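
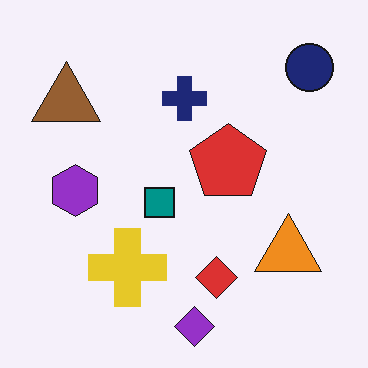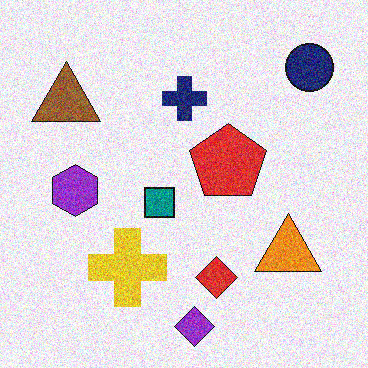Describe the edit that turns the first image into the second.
Degraded with visible gaussian noise.

Random speckle covers the whole image, including the flat background.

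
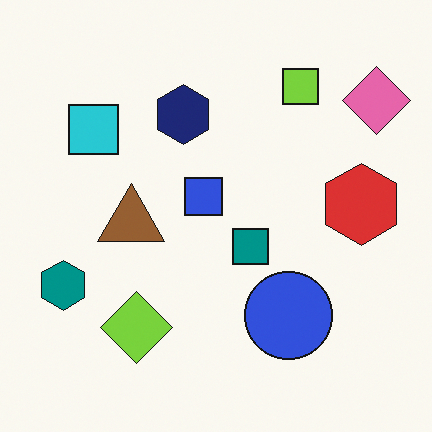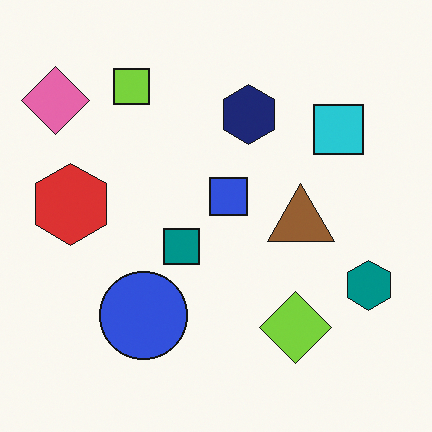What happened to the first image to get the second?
The second image is the first flipped horizontally (left ↔ right).

The pink diamond is in the top-right of the first image and the top-left of the second — shapes on opposite sides of the vertical midline have swapped in a mirror flip.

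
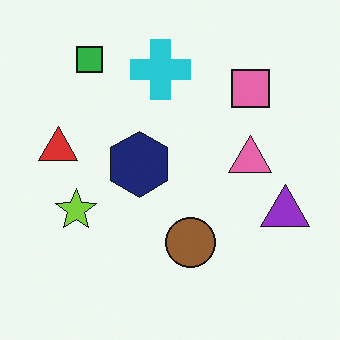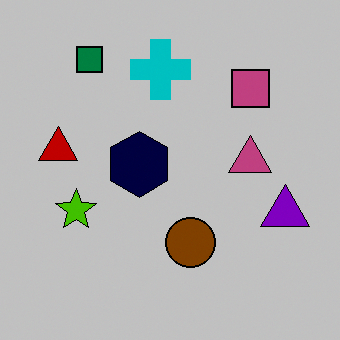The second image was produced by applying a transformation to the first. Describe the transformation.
The second image is the first aggressively posterized.

Each flat color has snapped to a coarser quantized level — most visibly, the near-white background has dropped to a flat grey.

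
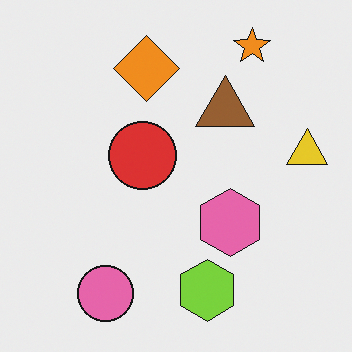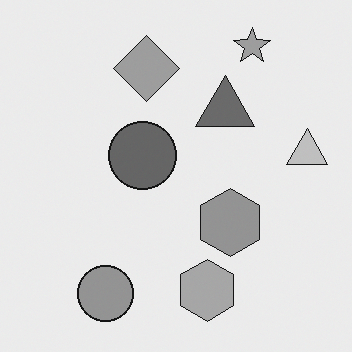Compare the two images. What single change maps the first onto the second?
The second image is the first converted to grayscale.

All color is removed — every shape is now a shade of grey.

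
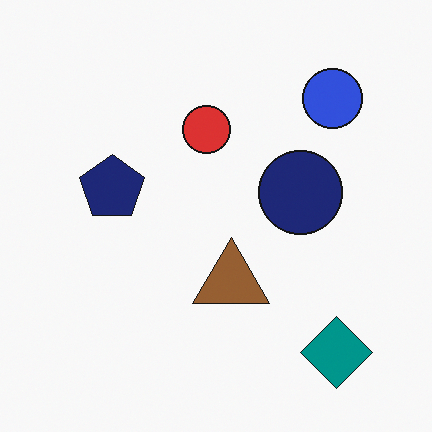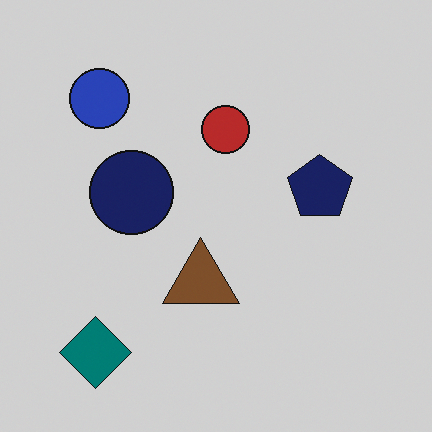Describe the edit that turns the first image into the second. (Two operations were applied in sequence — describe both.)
The image was flipped horizontally (left ↔ right), then slightly darkened.

The teal diamond is in the bottom-right of the first image and the bottom-left of the second — shapes on opposite sides of the vertical midline have swapped in a mirror flip. Every pixel — background and shapes alike — is uniformly darkened.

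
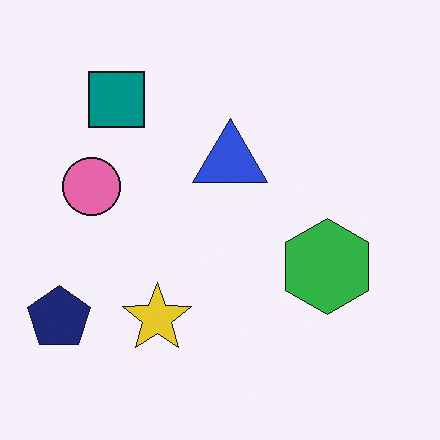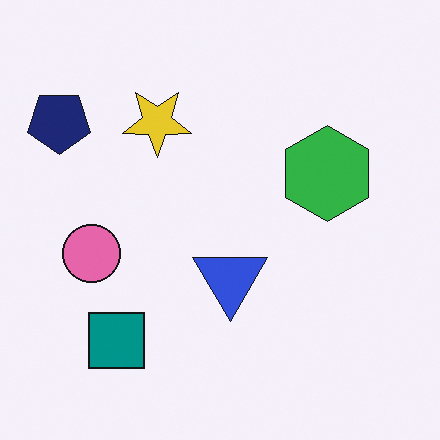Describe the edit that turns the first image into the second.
The image was flipped vertically (top ↔ bottom).

The teal square is in the top-left of the first image and the bottom-left of the second — shapes on opposite sides of the horizontal midline have swapped in a mirror flip.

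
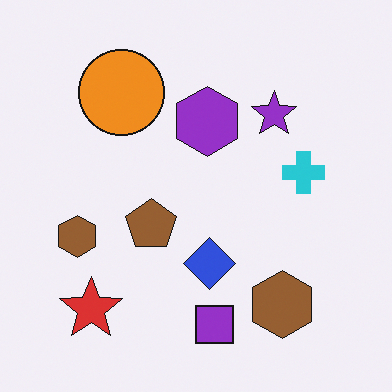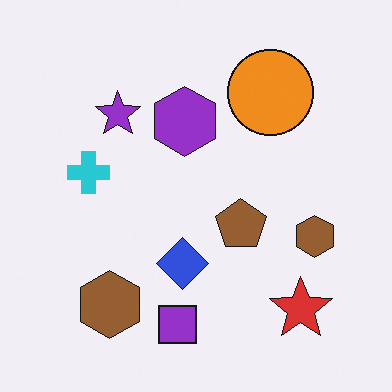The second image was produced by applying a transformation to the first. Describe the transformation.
It was flipped horizontally (left ↔ right).

The cyan cross is in the right of the first image and the left of the second — shapes on opposite sides of the vertical midline have swapped in a mirror flip.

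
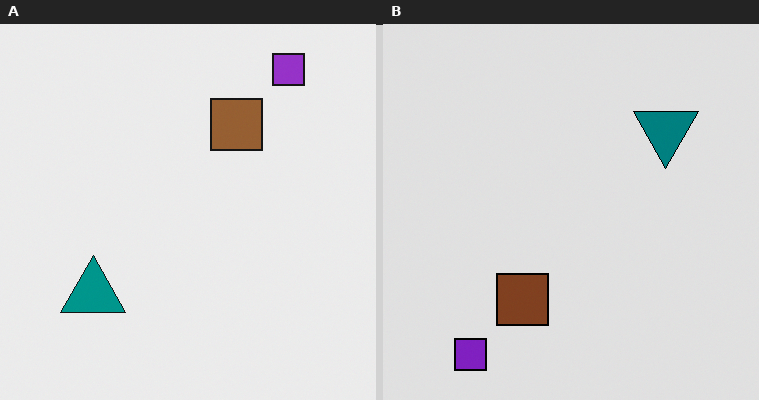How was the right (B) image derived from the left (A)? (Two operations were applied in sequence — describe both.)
Rotated 180°, then moderately posterized.

The purple square sits in the top-right of the left (A) image and the bottom-left of the right (B) — consistent with a whole-image 180° rotation. Each flat color has snapped to a coarser quantized level — most visibly, the near-white background has dropped to a flat grey.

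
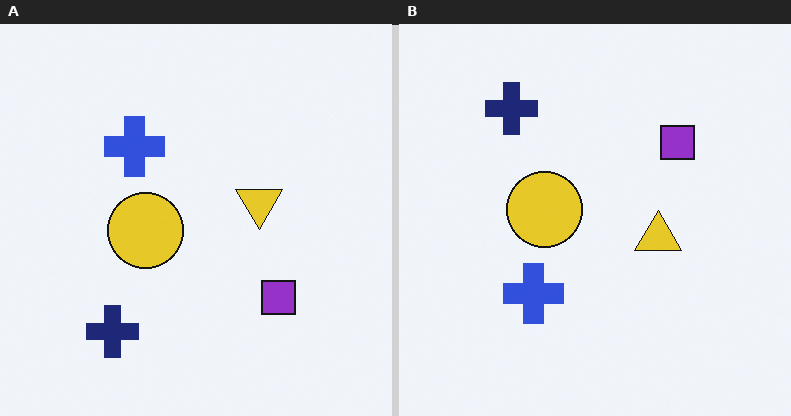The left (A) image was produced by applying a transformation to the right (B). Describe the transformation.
The image was flipped vertically (top ↔ bottom).

The navy cross is in the top-left of the right (B) image and the bottom-left of the left (A) — shapes on opposite sides of the horizontal midline have swapped in a mirror flip.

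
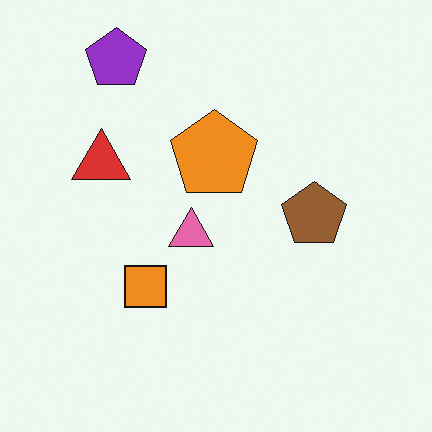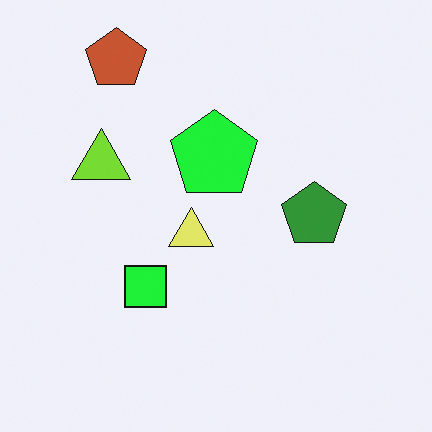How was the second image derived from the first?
The transformation is: hue-shifted noticeably.

Every shape's color has rotated by the same amount around the hue wheel — a uniform hue shift.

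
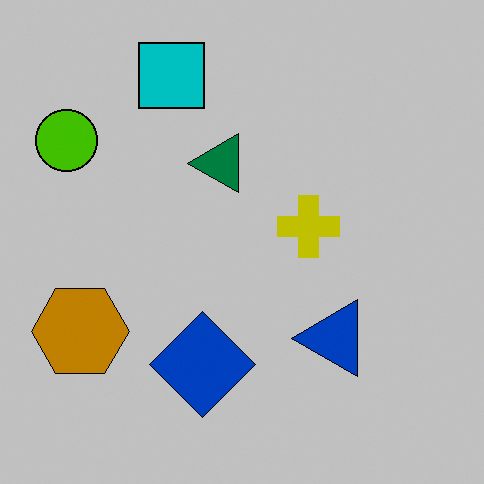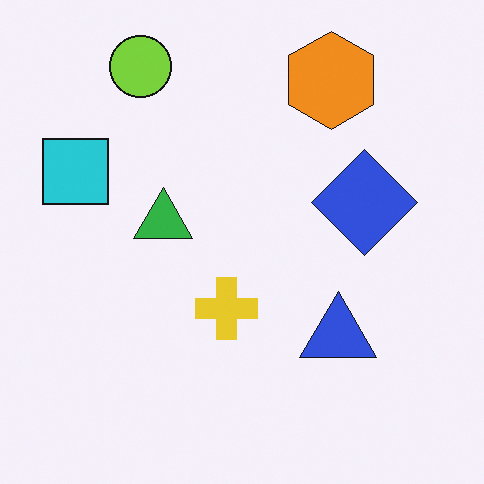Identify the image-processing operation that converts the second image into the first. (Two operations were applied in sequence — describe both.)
It was aggressively posterized, then transposed (reflected across the top-left ↔ bottom-right diagonal).

Each flat color has snapped to a coarser quantized level — most visibly, the near-white background has dropped to a flat grey. Shapes have swapped their row and column positions — what was in the top-right is now in the bottom-left — a diagonal reflection.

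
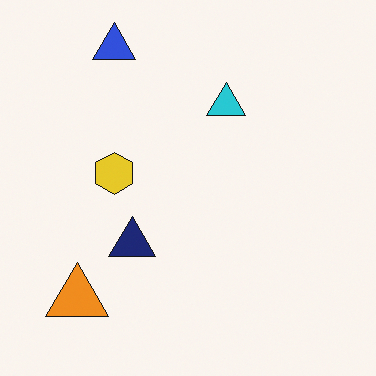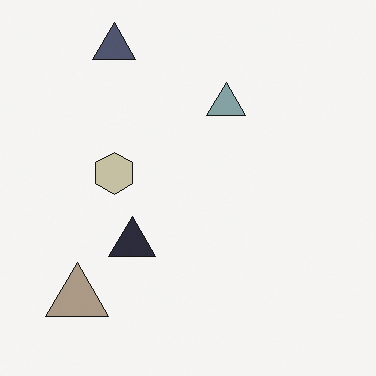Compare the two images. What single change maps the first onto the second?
The image was heavily desaturated.

All colors are more muted and greyish — a global saturation change.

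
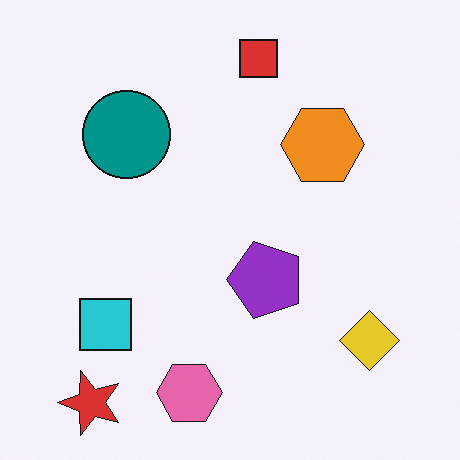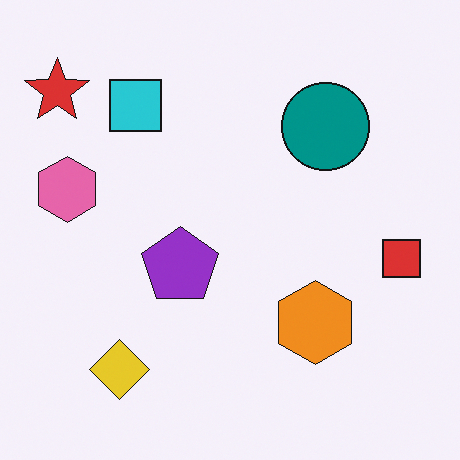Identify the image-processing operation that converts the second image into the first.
Rotated 90° counter-clockwise.

The red star sits in the top-left of the second image and the bottom-left of the first — consistent with a whole-image 90° counter-clockwise rotation.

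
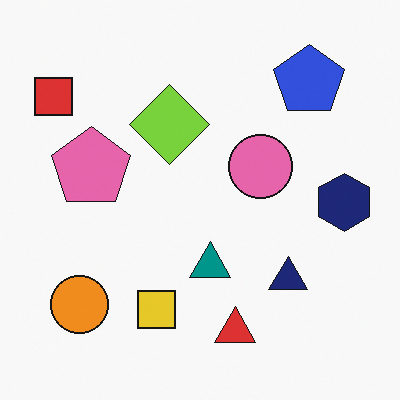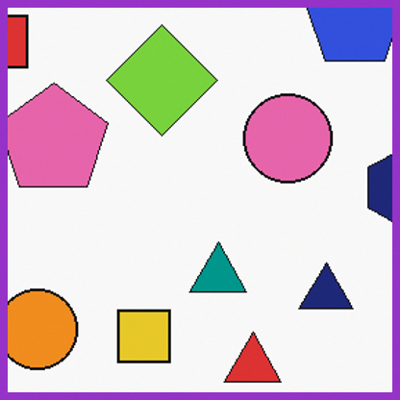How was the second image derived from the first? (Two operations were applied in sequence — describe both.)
This is the original image cropped slightly and scaled back up, then framed with a purple border.

The visible shapes are larger and the field of view is narrower; shapes near the original edges may be partly or wholly outside the frame — a crop-and-rescale. A solid purple frame runs around the edge of the second image, with the content slightly shrunk inside it.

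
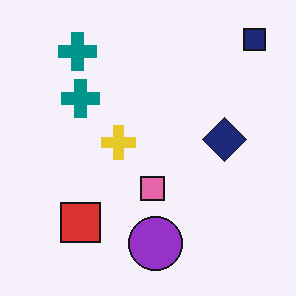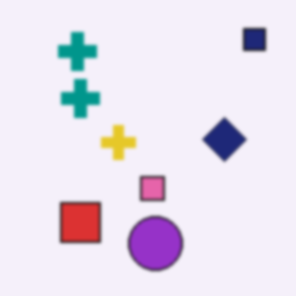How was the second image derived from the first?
The image was given a subtle gaussian blur.

Shape edges and outlines are uniformly softened across the whole image.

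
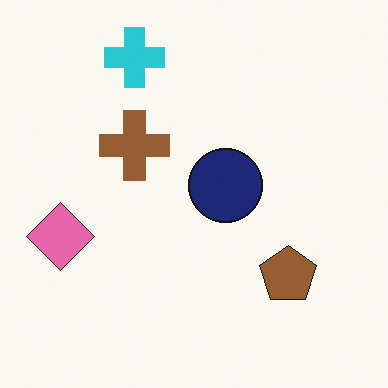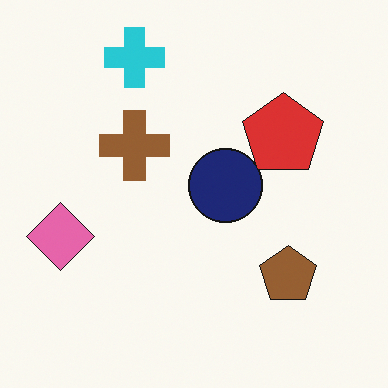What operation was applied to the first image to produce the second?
This is the original image overlaid with an additional red pentagon.

A red pentagon appears in the second image that is absent from the first.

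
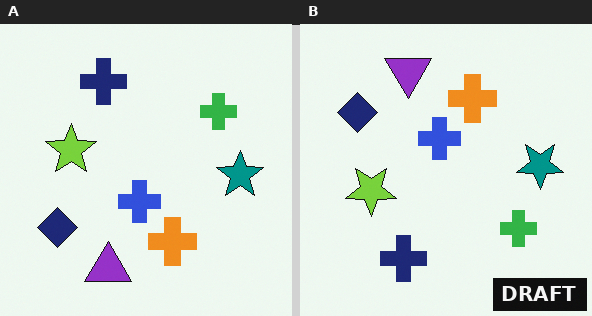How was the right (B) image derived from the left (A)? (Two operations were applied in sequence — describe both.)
Flipped vertically (top ↔ bottom), then watermarked with the text "DRAFT" in the lower-right corner.

The purple triangle is in the bottom of the left (A) image and the top of the right (B) — shapes on opposite sides of the horizontal midline have swapped in a mirror flip. A dark label reading "DRAFT" appears in the lower-right corner.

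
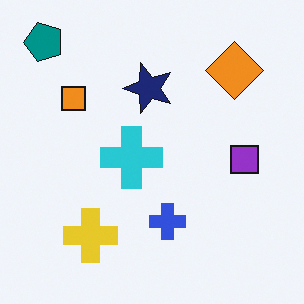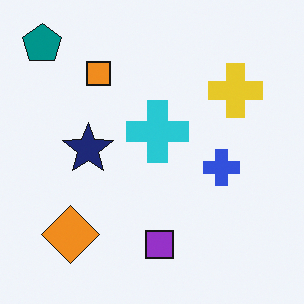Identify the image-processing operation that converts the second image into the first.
The image was transposed (reflected across the top-left ↔ bottom-right diagonal).

Shapes have swapped their row and column positions — what was in the top-right is now in the bottom-left — a diagonal reflection.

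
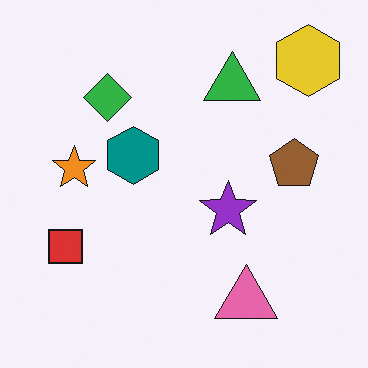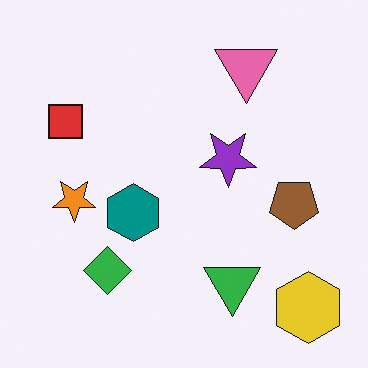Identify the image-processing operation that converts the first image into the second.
It was flipped vertically (top ↔ bottom).

The yellow hexagon is in the top-right of the first image and the bottom-right of the second — shapes on opposite sides of the horizontal midline have swapped in a mirror flip.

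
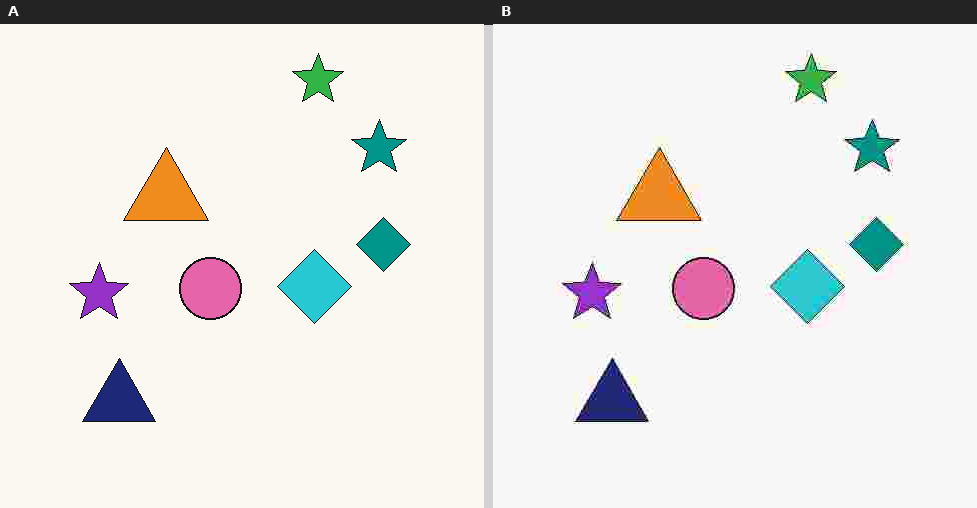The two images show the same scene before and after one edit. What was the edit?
The image was heavily JPEG-compressed with obvious blocking artifacts.

Blocky 8×8 compression artifacts appear around shape edges and the flat background shows ringing — characteristic JPEG degradation.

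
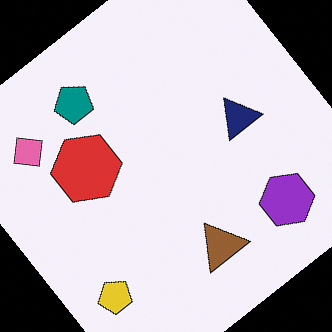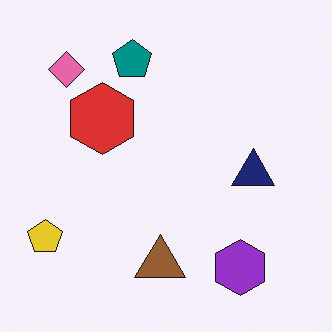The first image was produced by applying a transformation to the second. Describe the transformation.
The transformation is: rotated counter-clockwise by a large amount — several tens of degrees.

Every shape is tilted by the same angle and the image corners show triangular fill wedges — a whole-image rotation by a non-right angle.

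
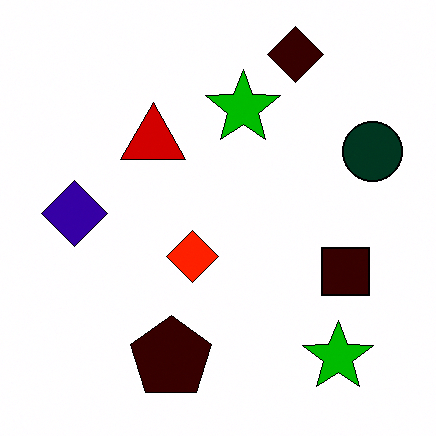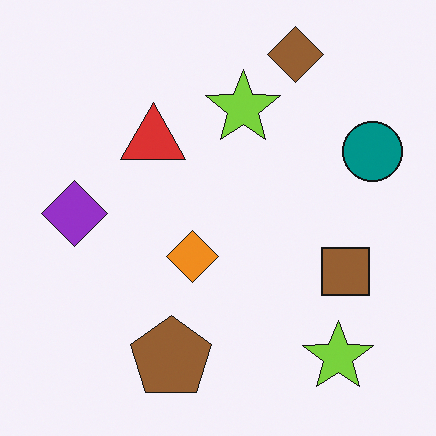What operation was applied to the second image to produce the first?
Given much higher contrast.

Tones are pushed away from mid-grey across the whole image — a global contrast change.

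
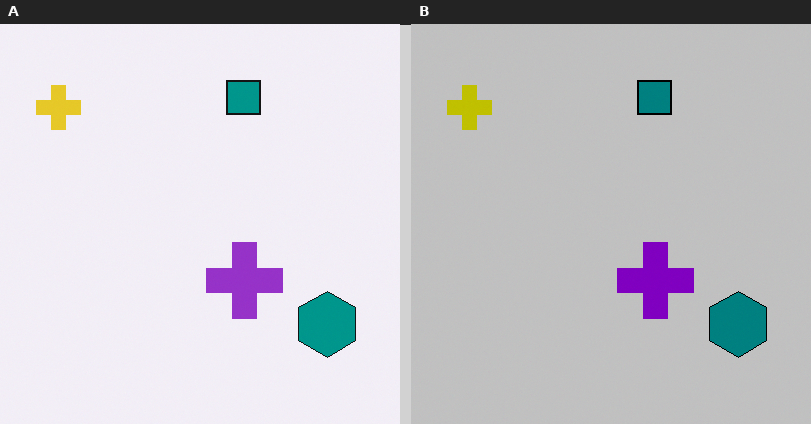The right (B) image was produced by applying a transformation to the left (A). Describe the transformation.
This is the original image heavily posterized to just a handful of flat colors.

Each flat color has snapped to a coarser quantized level — most visibly, the near-white background has dropped to a flat grey.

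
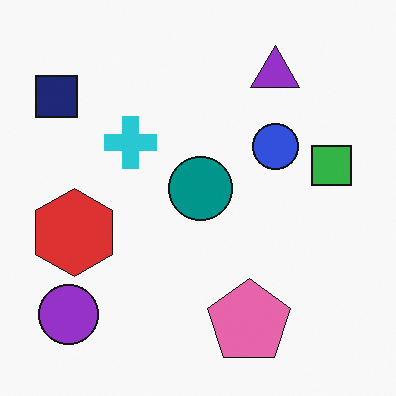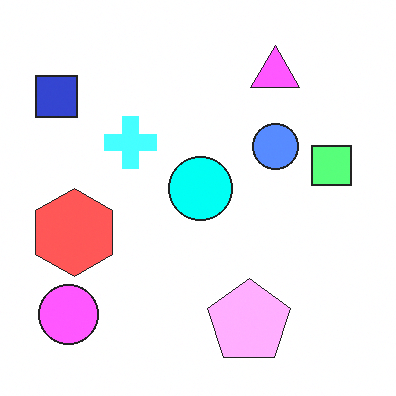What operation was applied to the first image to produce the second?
This is the original image noticeably brightened.

Every pixel — background and shapes alike — is uniformly brightened.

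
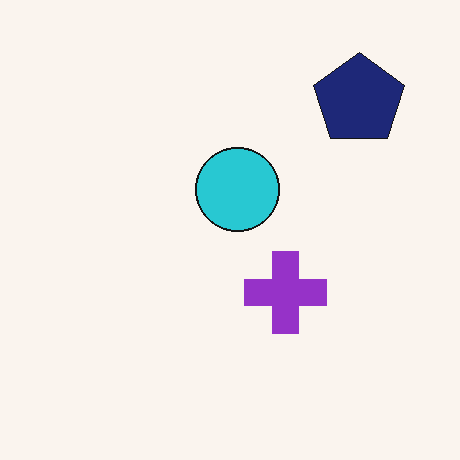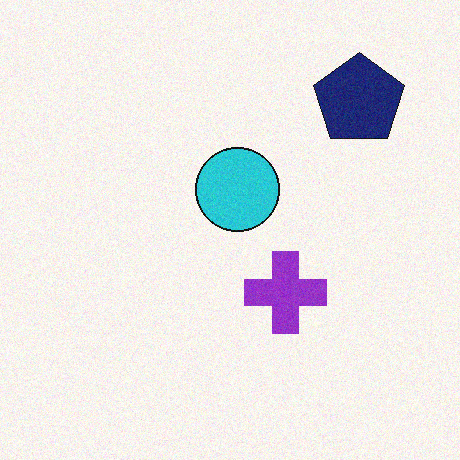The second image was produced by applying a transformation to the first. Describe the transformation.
It was degraded with a light layer of grain.

Random speckle covers the whole image, including the flat background.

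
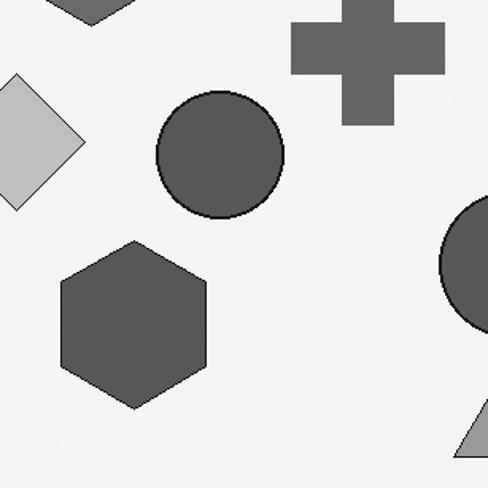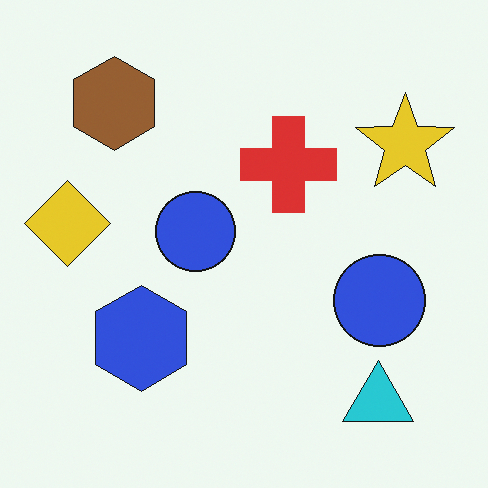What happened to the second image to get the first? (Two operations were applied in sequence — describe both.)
Converted to grayscale, then cropped to a modestly smaller region and rescaled.

All color is removed — every shape is now a shade of grey. The visible shapes are larger and the field of view is narrower; shapes near the original edges may be partly or wholly outside the frame — a crop-and-rescale.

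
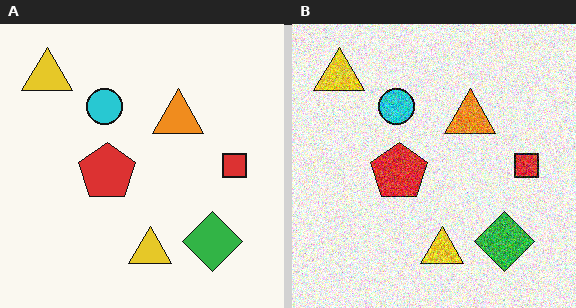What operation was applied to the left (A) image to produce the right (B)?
The image was degraded with heavy additive noise.

Random speckle covers the whole image, including the flat background.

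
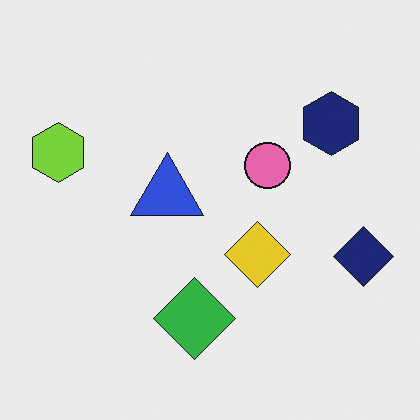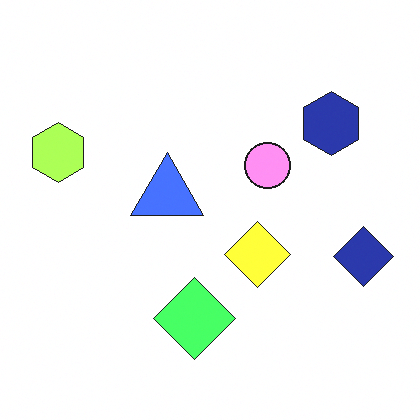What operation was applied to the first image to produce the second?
The second image is the first substantially brightened.

Every pixel — background and shapes alike — is uniformly brightened.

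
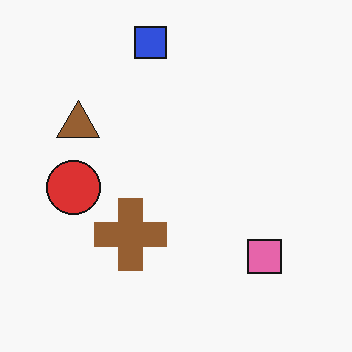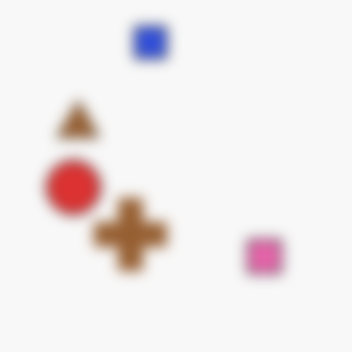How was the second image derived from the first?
It was heavily blurred.

Shape edges and outlines are uniformly softened across the whole image.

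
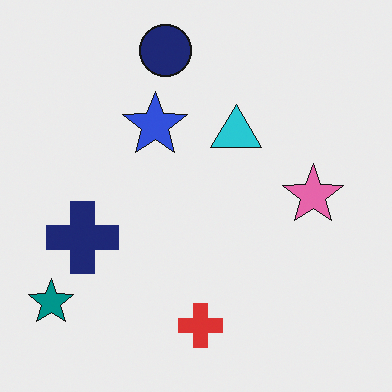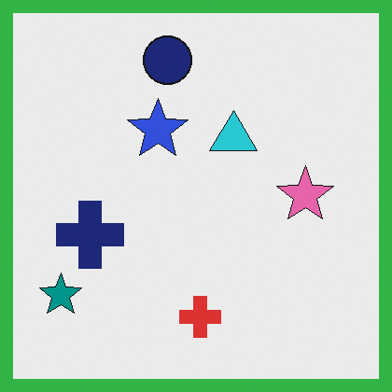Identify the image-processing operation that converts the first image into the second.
This is the original image framed with a green border.

A solid green frame runs around the edge of the second image, with the content slightly shrunk inside it.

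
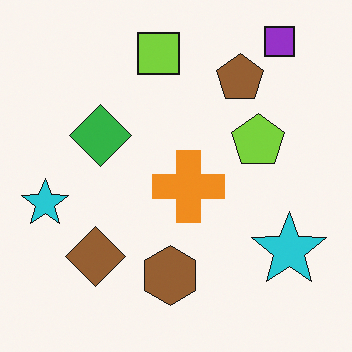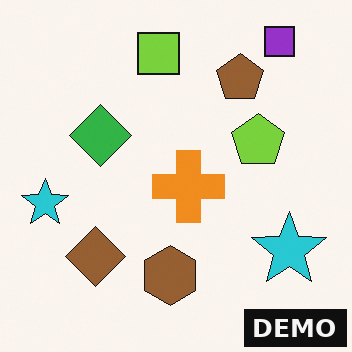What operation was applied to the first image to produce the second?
Watermarked with the text "DEMO" in the lower-right corner.

A dark label reading "DEMO" appears in the lower-right corner.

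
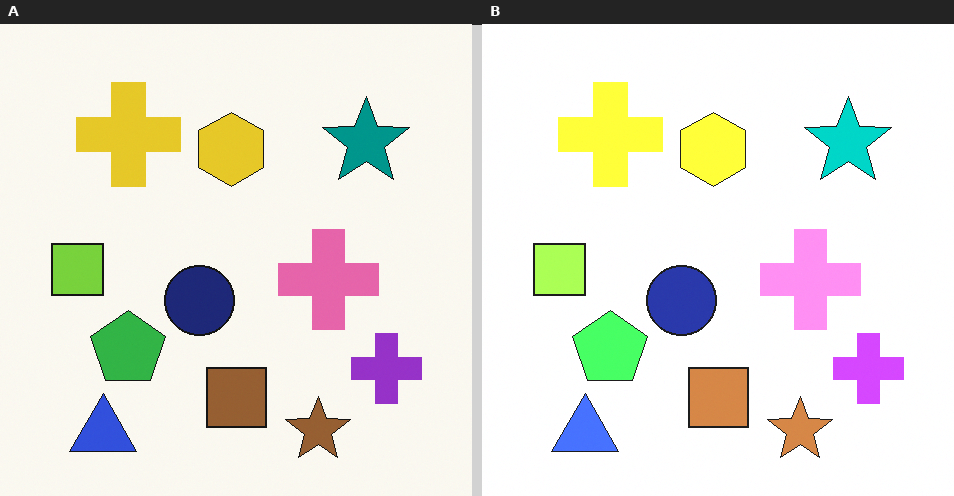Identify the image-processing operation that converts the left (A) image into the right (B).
Substantially brightened.

Every pixel — background and shapes alike — is uniformly brightened.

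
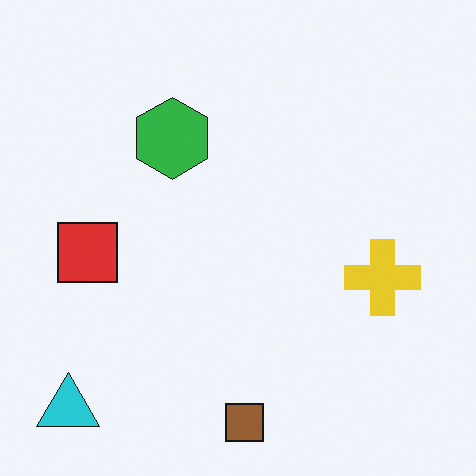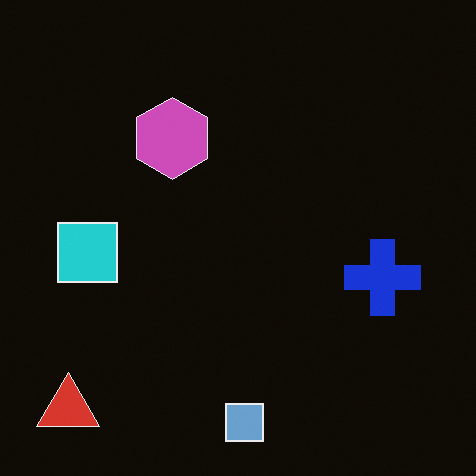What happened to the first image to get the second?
The second image is the first color-inverted (negative).

The light background has become dark and every shape's color is its complement — a photographic negative.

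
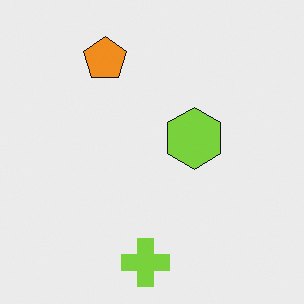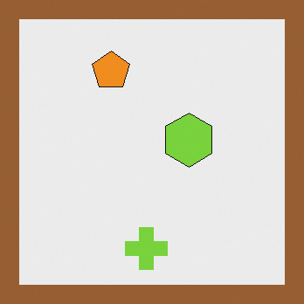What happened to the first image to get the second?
It was framed with a brown border.

A solid brown frame runs around the edge of the second image, with the content slightly shrunk inside it.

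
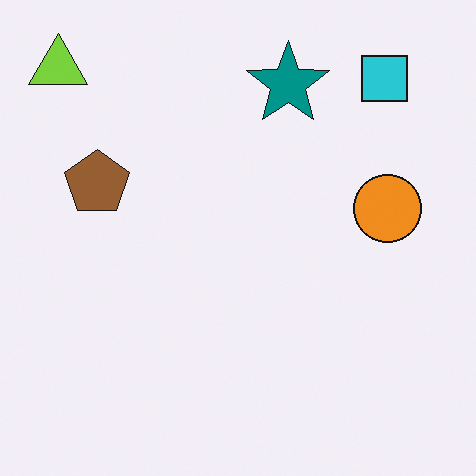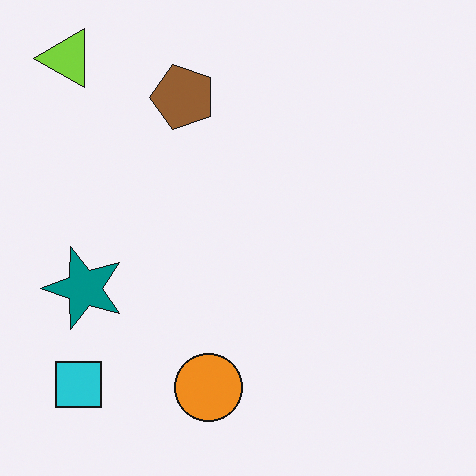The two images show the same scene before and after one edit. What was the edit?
The image was transposed (reflected across the top-left ↔ bottom-right diagonal).

Shapes have swapped their row and column positions — what was in the top-right is now in the bottom-left — a diagonal reflection.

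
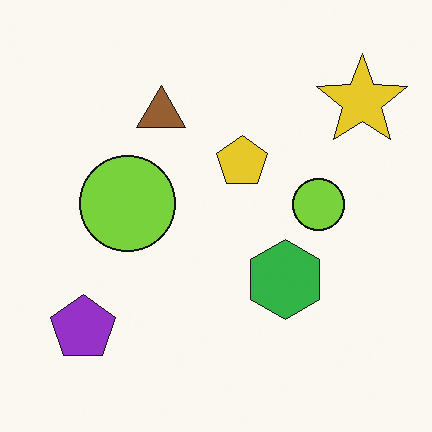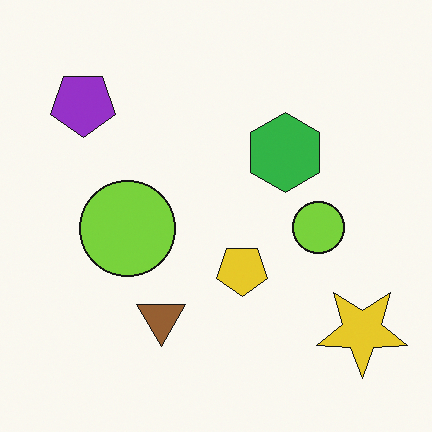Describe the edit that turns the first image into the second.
Flipped vertically (top ↔ bottom).

The yellow star is in the top-right of the first image and the bottom-right of the second — shapes on opposite sides of the horizontal midline have swapped in a mirror flip.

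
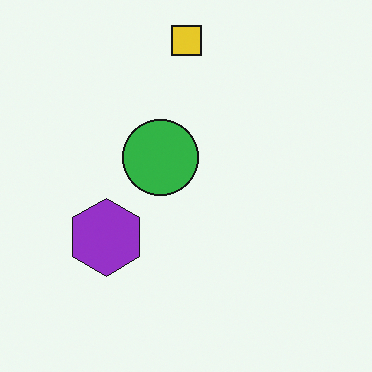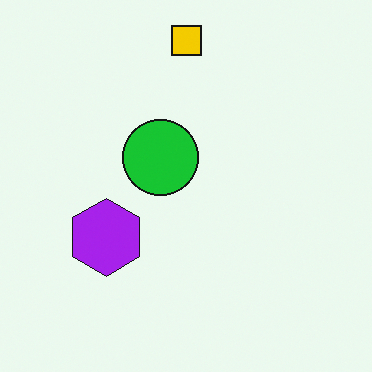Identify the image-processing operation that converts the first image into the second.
The image was slightly oversaturated.

All colors are more vivid — a global saturation change.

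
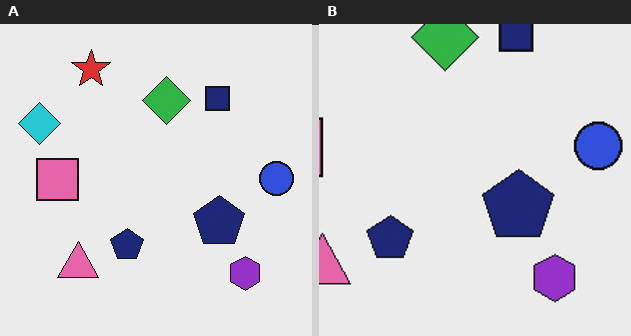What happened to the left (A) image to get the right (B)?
The transformation is: cropped slightly and scaled back up.

The visible shapes are larger and the field of view is narrower; shapes near the original edges may be partly or wholly outside the frame — a crop-and-rescale.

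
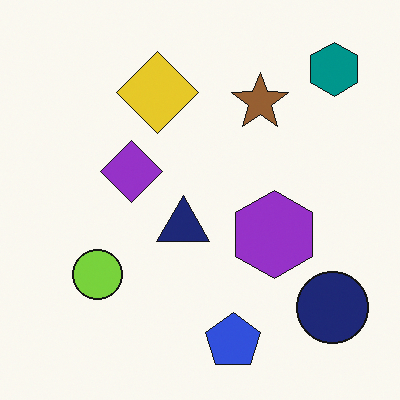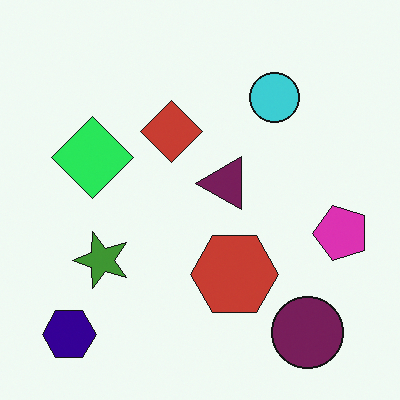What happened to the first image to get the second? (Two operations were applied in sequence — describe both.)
It was transposed (reflected across the top-left ↔ bottom-right diagonal), then hue-shifted noticeably.

Shapes have swapped their row and column positions — what was in the top-right is now in the bottom-left — a diagonal reflection. Every shape's color has rotated by the same amount around the hue wheel — a uniform hue shift.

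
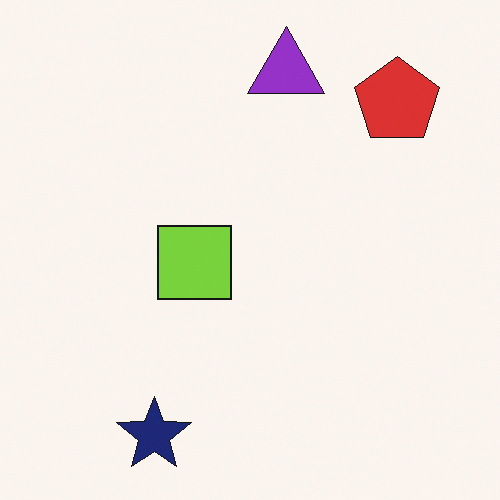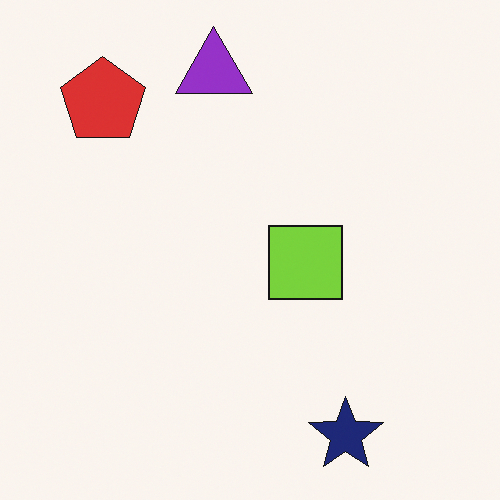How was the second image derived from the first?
It was flipped horizontally (left ↔ right).

The red pentagon is in the top-right of the first image and the top-left of the second — shapes on opposite sides of the vertical midline have swapped in a mirror flip.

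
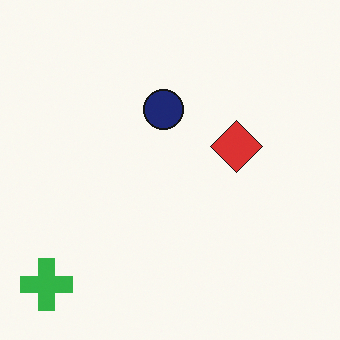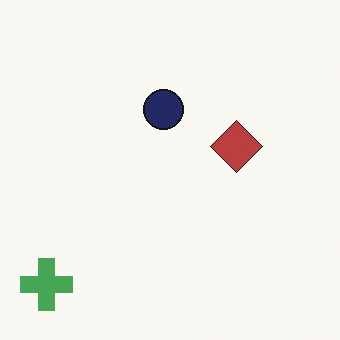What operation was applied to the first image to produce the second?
The image was slightly desaturated.

All colors are more muted and greyish — a global saturation change.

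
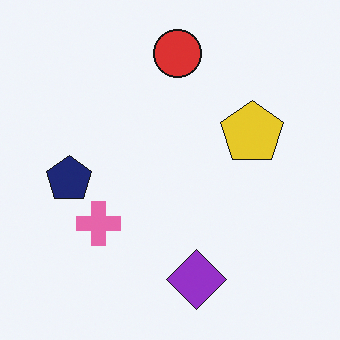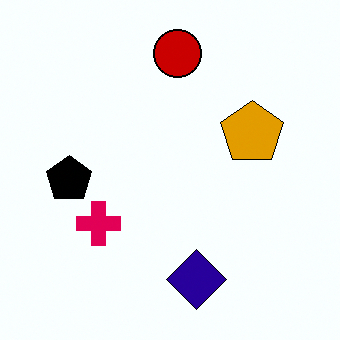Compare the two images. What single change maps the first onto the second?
Given much higher contrast.

Tones are pushed away from mid-grey across the whole image — a global contrast change.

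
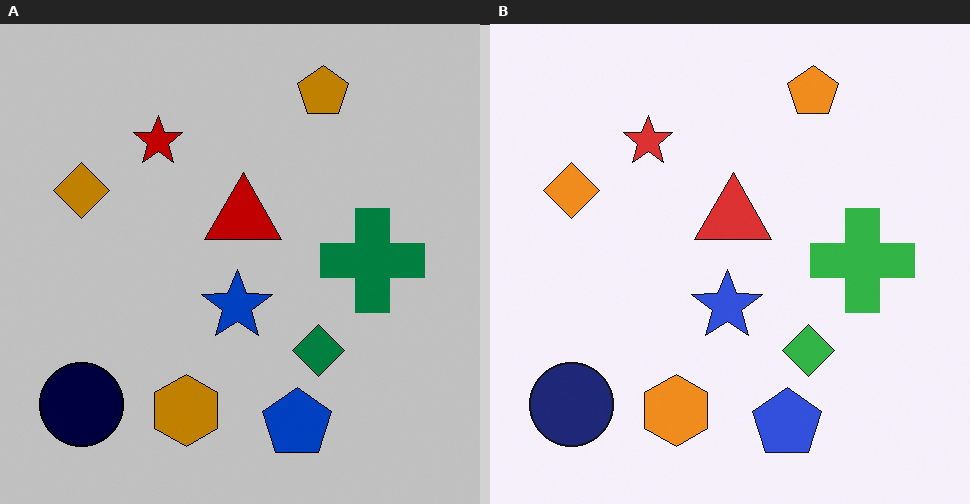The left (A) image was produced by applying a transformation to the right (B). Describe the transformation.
The image was heavily posterized to just a handful of flat colors.

Each flat color has snapped to a coarser quantized level — most visibly, the near-white background has dropped to a flat grey.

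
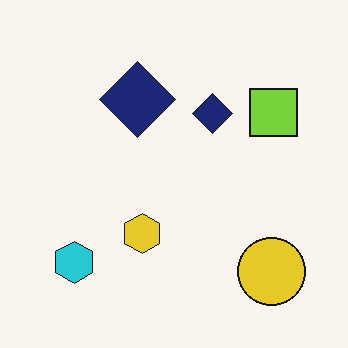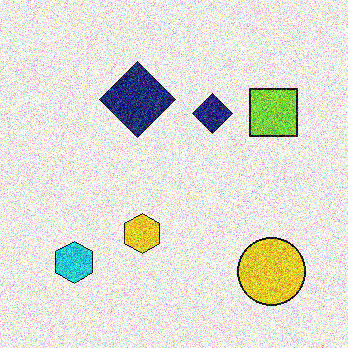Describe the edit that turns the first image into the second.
This is the original image degraded with a thick layer of grain.

Random speckle covers the whole image, including the flat background.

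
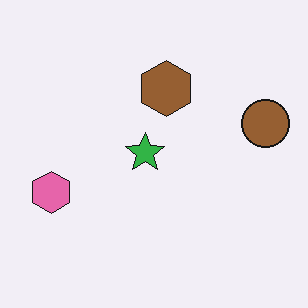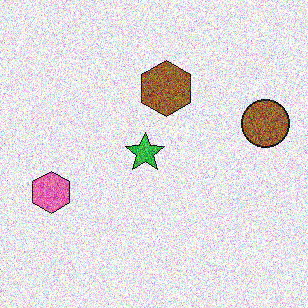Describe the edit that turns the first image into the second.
The second image is the first degraded with strong gaussian noise.

Random speckle covers the whole image, including the flat background.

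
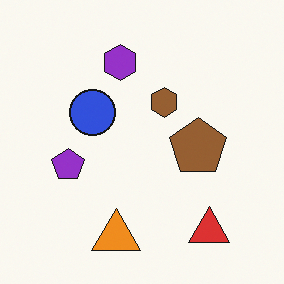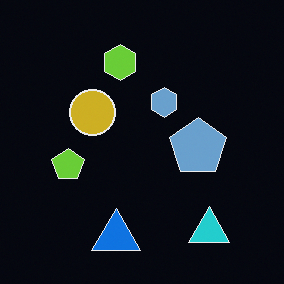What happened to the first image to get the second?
The second image is the first color-inverted (negative).

The light background has become dark and every shape's color is its complement — a photographic negative.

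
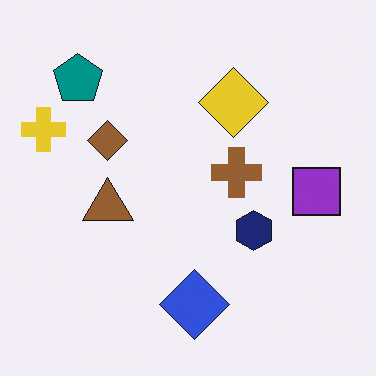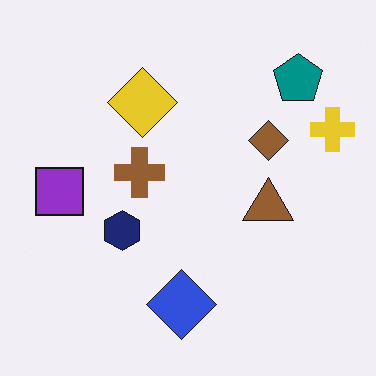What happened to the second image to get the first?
It was flipped horizontally (left ↔ right).

The yellow cross is in the right of the second image and the left of the first — shapes on opposite sides of the vertical midline have swapped in a mirror flip.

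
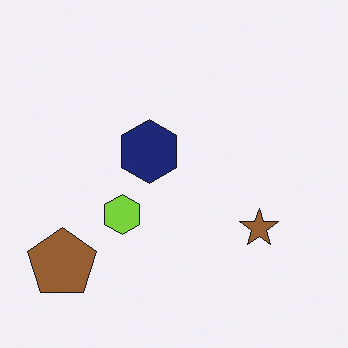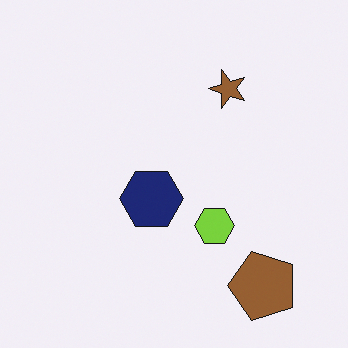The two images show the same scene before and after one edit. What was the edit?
It was rotated 90° counter-clockwise.

The brown pentagon sits in the bottom-left of the first image and the bottom-right of the second — consistent with a whole-image 90° counter-clockwise rotation.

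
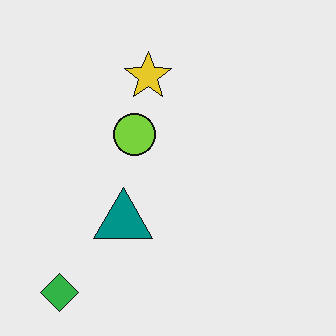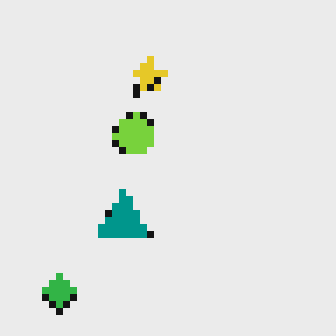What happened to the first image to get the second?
This is the original image pixelated into visible square blocks.

Shapes are reduced to large square blocks; fine edges and outlines are lost — a downscale-then-upscale (mosaic) effect.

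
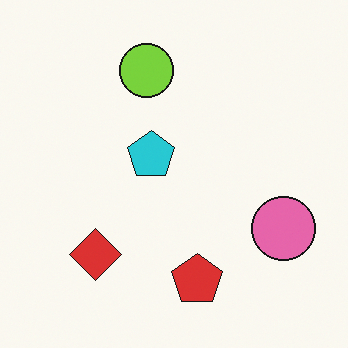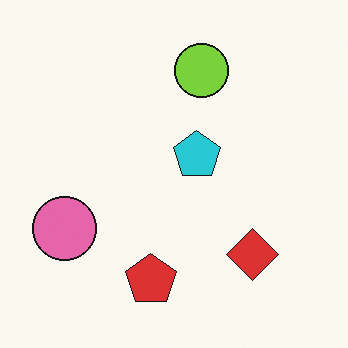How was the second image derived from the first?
The image was flipped horizontally (left ↔ right).

The pink circle is in the right of the first image and the left of the second — shapes on opposite sides of the vertical midline have swapped in a mirror flip.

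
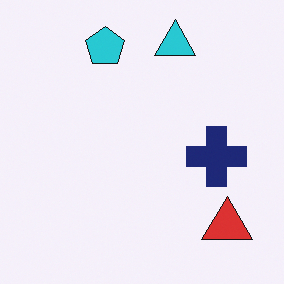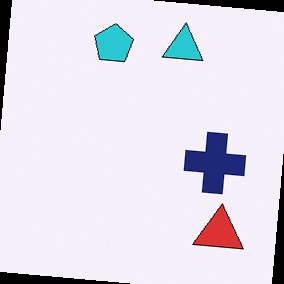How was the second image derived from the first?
The second image is the first rotated clockwise by a small amount.

Every shape is tilted by the same angle and the image corners show triangular fill wedges — a whole-image rotation by a non-right angle.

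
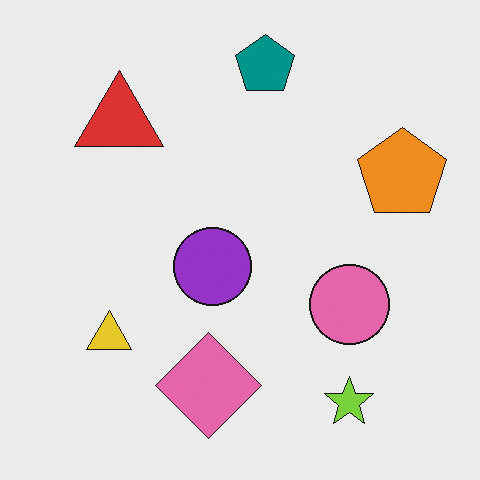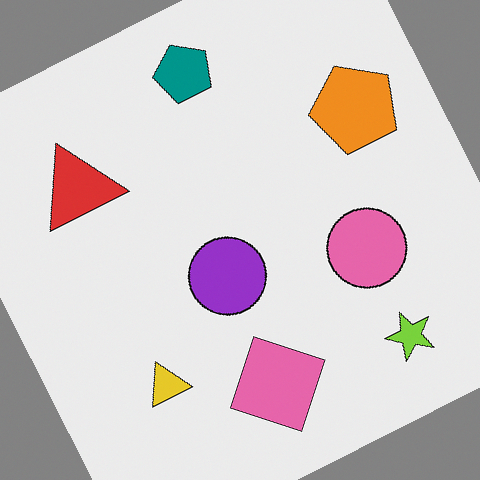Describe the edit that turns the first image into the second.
The second image is the first rotated counter-clockwise by a clearly visible amount.

Every shape is tilted by the same angle and the image corners show triangular fill wedges — a whole-image rotation by a non-right angle.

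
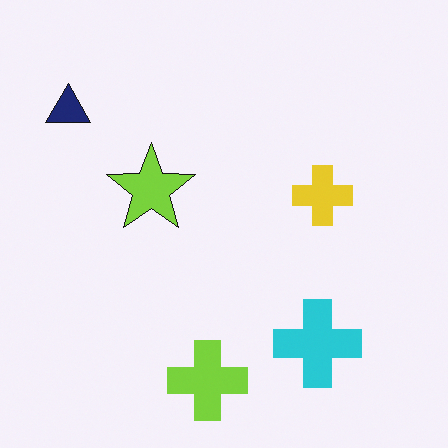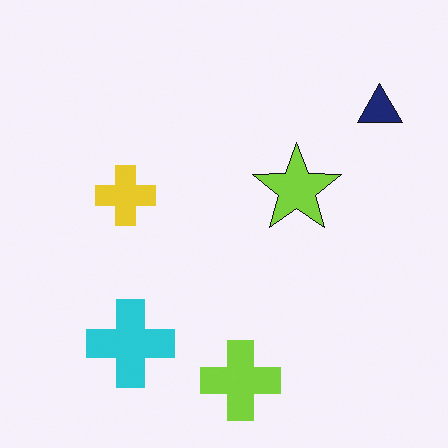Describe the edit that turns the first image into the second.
Flipped horizontally (left ↔ right).

The navy triangle is in the top-left of the first image and the top-right of the second — shapes on opposite sides of the vertical midline have swapped in a mirror flip.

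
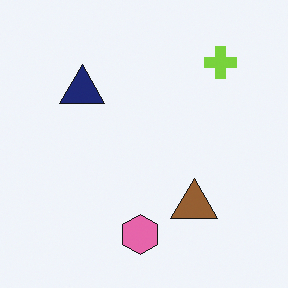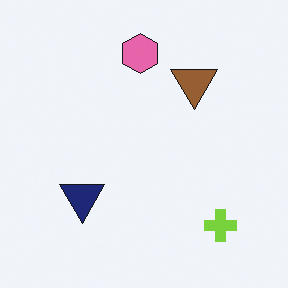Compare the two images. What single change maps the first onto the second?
This is the original image flipped vertically (top ↔ bottom).

The pink hexagon is in the bottom of the first image and the top of the second — shapes on opposite sides of the horizontal midline have swapped in a mirror flip.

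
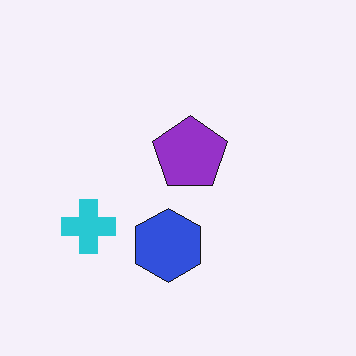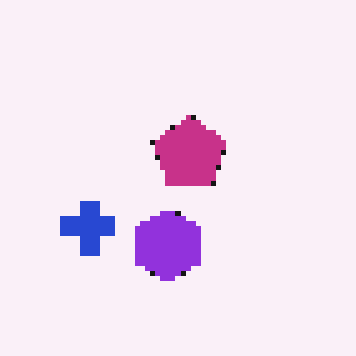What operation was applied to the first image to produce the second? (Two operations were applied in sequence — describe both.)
The second image is the first mildly pixelated, then hue-shifted by a small amount.

Shapes are reduced to large square blocks; fine edges and outlines are lost — a downscale-then-upscale (mosaic) effect. Every shape's color has rotated by the same amount around the hue wheel — a uniform hue shift.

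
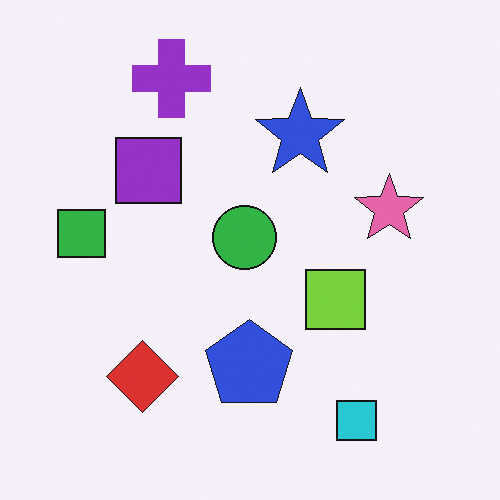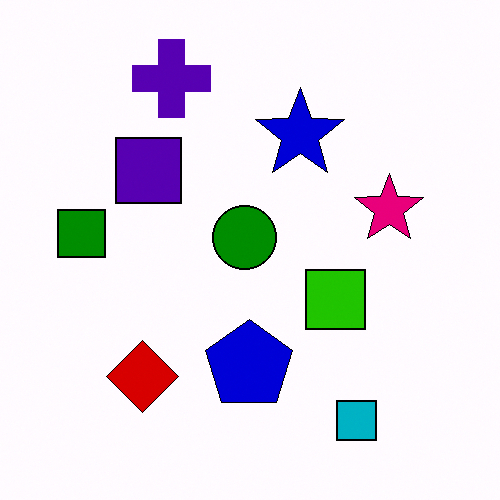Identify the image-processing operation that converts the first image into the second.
The transformation is: boosted in contrast.

Tones are pushed away from mid-grey across the whole image — a global contrast change.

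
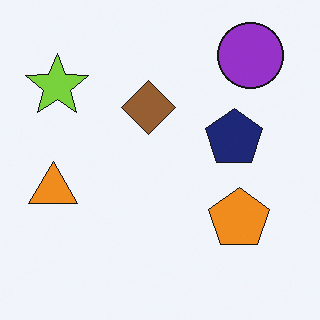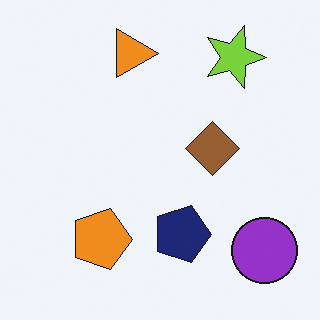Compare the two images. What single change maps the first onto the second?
This is the original image rotated 90° clockwise.

The purple circle sits in the top-right of the first image and the bottom-right of the second — consistent with a whole-image 90° clockwise rotation.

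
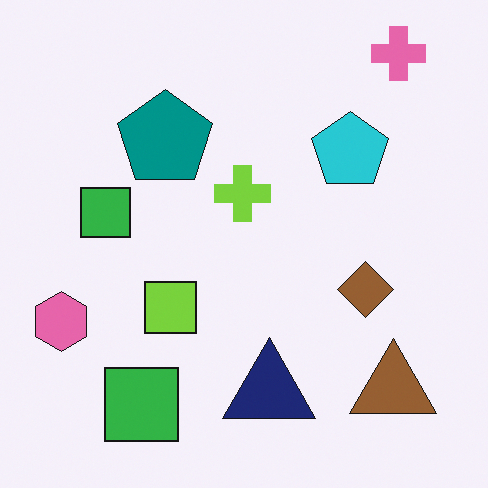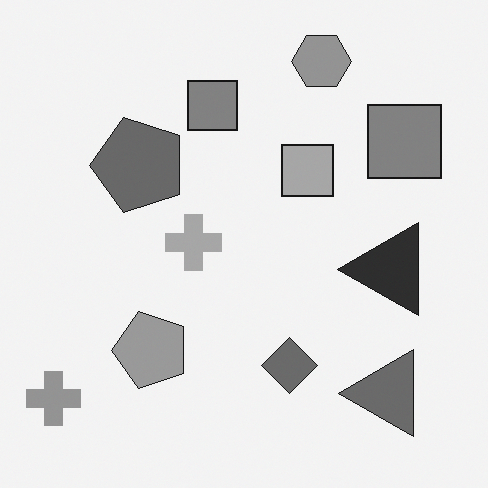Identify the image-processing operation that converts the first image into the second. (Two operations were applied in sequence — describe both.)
The second image is the first converted to grayscale, then transposed (reflected across the top-left ↔ bottom-right diagonal).

All color is removed — every shape is now a shade of grey. Shapes have swapped their row and column positions — what was in the top-right is now in the bottom-left — a diagonal reflection.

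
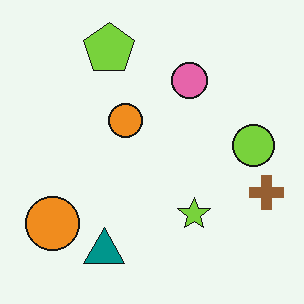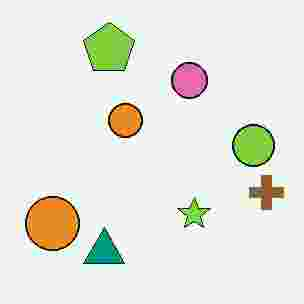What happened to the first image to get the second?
It was heavily JPEG-compressed with obvious blocking artifacts.

Blocky 8×8 compression artifacts appear around shape edges and the flat background shows ringing — characteristic JPEG degradation.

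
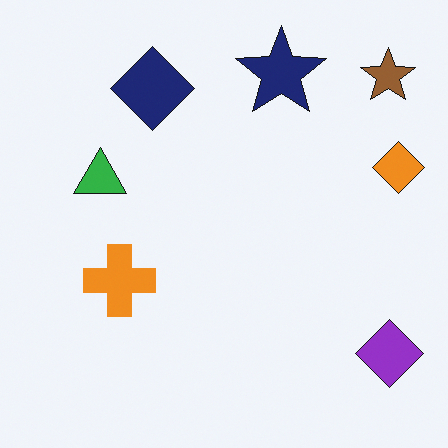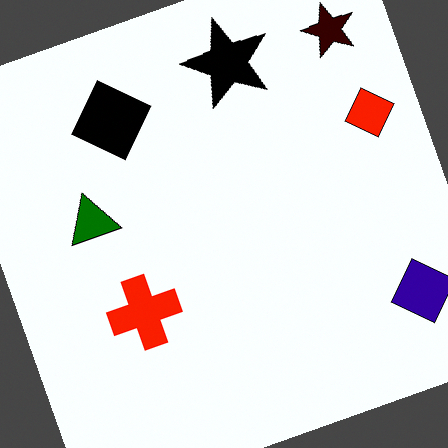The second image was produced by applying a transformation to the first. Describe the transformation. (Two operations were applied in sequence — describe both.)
The image was boosted in contrast, then rotated counter-clockwise by a clearly visible amount.

Tones are pushed away from mid-grey across the whole image — a global contrast change. Every shape is tilted by the same angle and the image corners show triangular fill wedges — a whole-image rotation by a non-right angle.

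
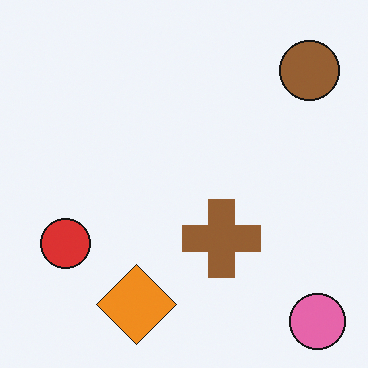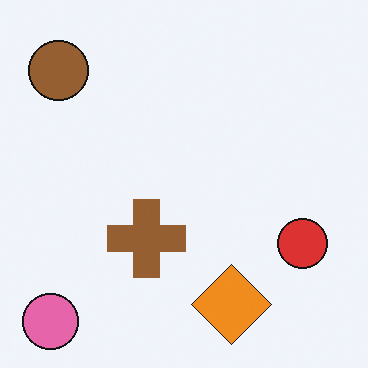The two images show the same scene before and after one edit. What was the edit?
The image was flipped horizontally (left ↔ right).

The pink circle is in the bottom-right of the first image and the bottom-left of the second — shapes on opposite sides of the vertical midline have swapped in a mirror flip.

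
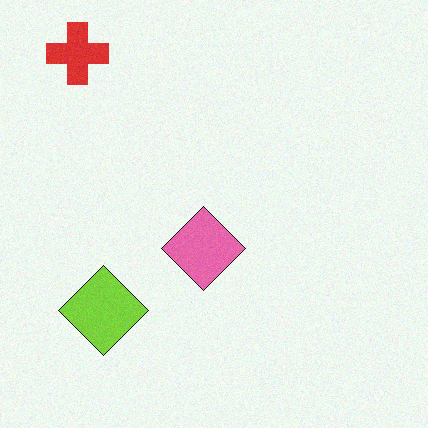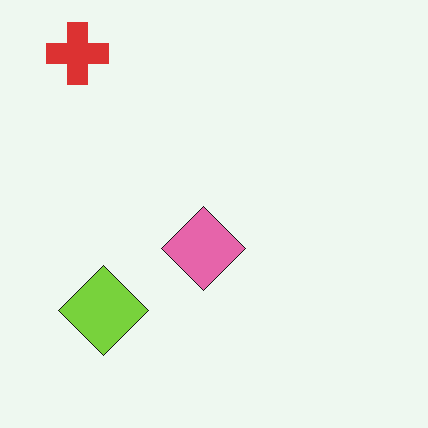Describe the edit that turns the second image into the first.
The image was degraded with subtle gaussian noise.

Random speckle covers the whole image, including the flat background.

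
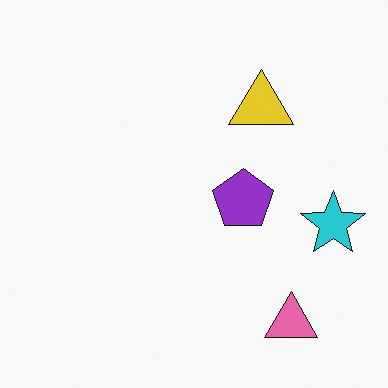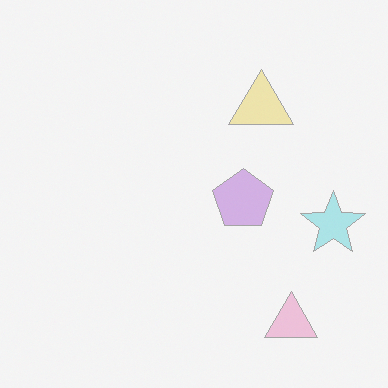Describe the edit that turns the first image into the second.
The image was washed out (contrast reduced).

Tones are pushed toward mid-grey across the whole image — a global contrast change.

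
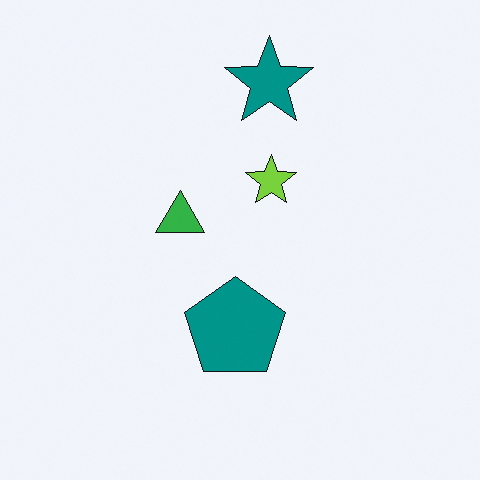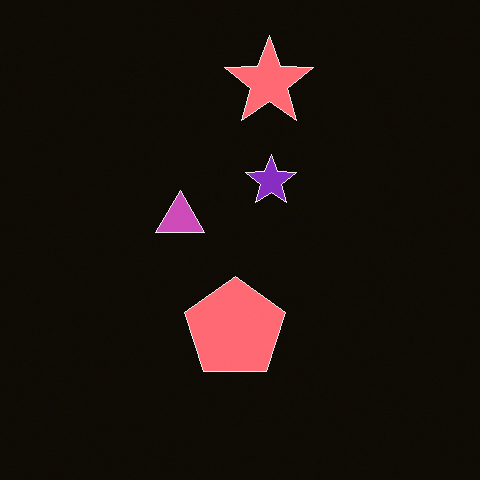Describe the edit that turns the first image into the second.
Color-inverted (negative).

The light background has become dark and every shape's color is its complement — a photographic negative.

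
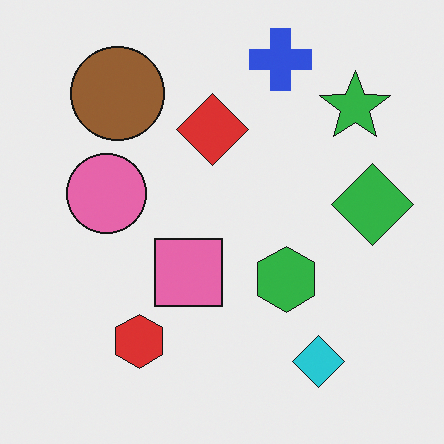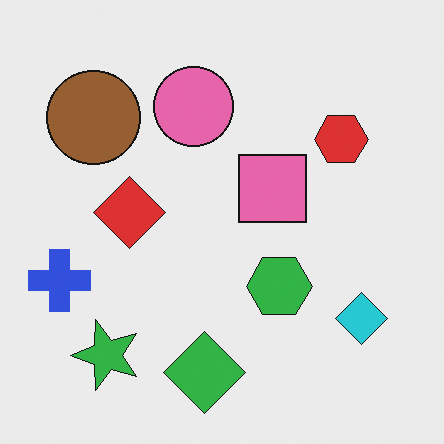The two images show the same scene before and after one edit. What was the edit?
The second image is the first transposed (reflected across the top-left ↔ bottom-right diagonal).

Shapes have swapped their row and column positions — what was in the top-right is now in the bottom-left — a diagonal reflection.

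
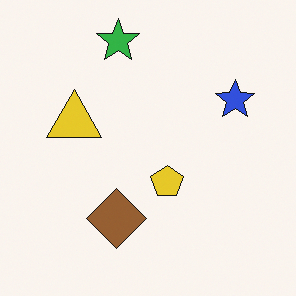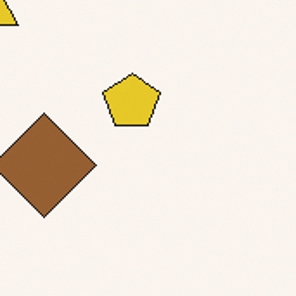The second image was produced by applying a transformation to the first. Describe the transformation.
The image was cropped to a noticeably smaller region and rescaled.

The visible shapes are larger and the field of view is narrower; shapes near the original edges may be partly or wholly outside the frame — a crop-and-rescale.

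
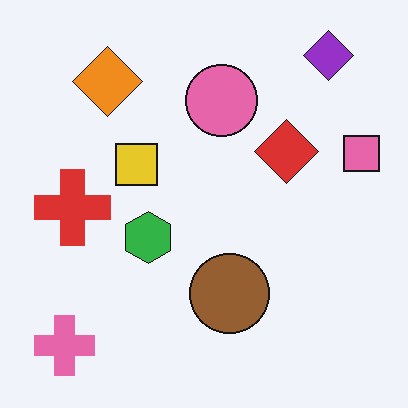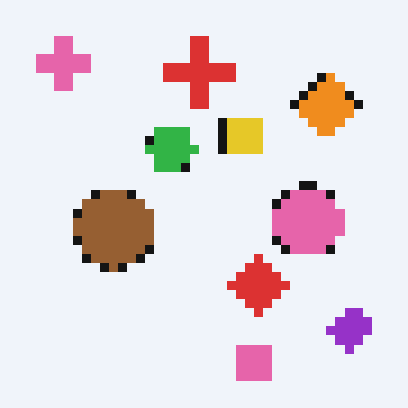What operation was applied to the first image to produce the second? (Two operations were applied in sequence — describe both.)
This is the original image rotated 90° clockwise, then heavily pixelated into large blocks.

The pink cross sits in the bottom-left of the first image and the top-left of the second — consistent with a whole-image 90° clockwise rotation. Shapes are reduced to large square blocks; fine edges and outlines are lost — a downscale-then-upscale (mosaic) effect.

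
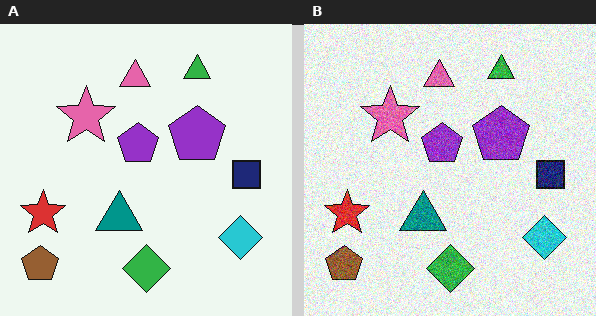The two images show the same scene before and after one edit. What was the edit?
The image was degraded with moderate additive noise.

Random speckle covers the whole image, including the flat background.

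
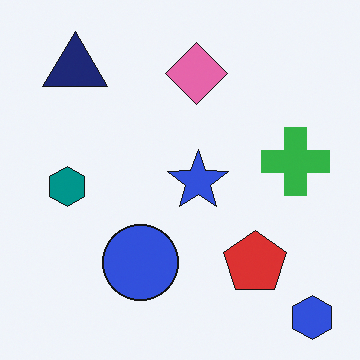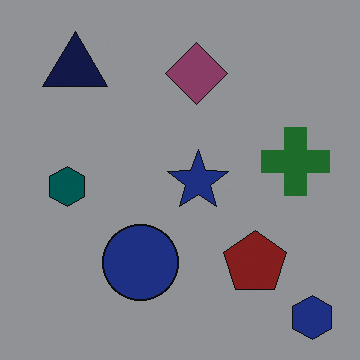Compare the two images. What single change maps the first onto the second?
This is the original image noticeably darkened.

Every pixel — background and shapes alike — is uniformly darkened.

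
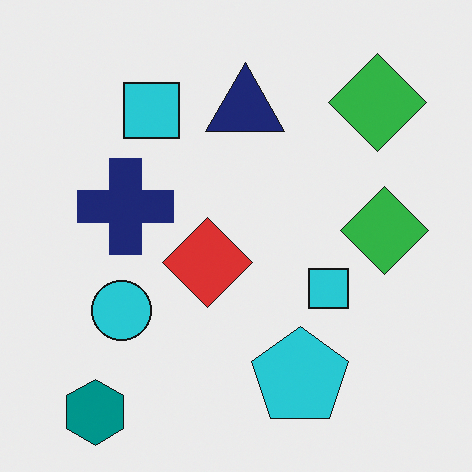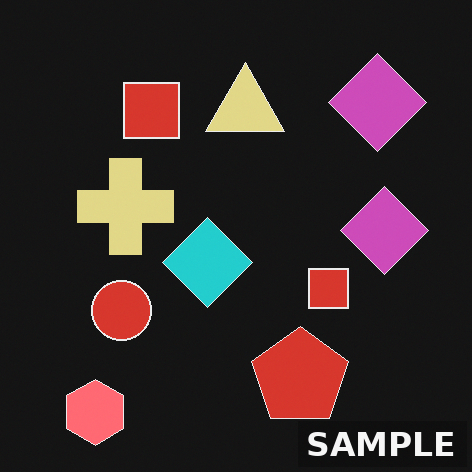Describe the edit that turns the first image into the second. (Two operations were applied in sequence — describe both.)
The transformation is: color-inverted (negative), then watermarked with the text "SAMPLE" in the lower-right corner.

The light background has become dark and every shape's color is its complement — a photographic negative. A dark label reading "SAMPLE" appears in the lower-right corner.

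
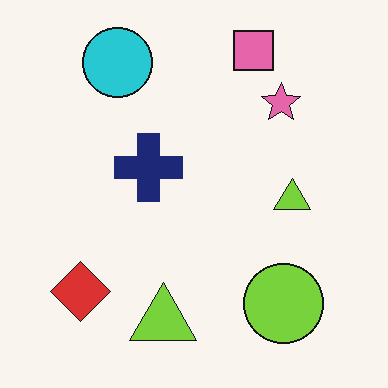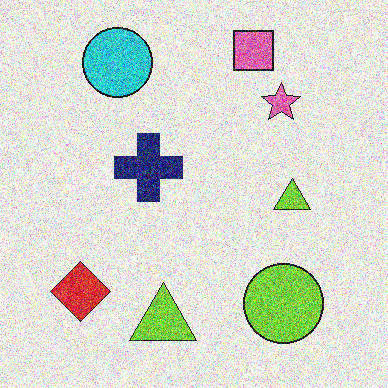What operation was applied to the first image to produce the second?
It was degraded with strong gaussian noise.

Random speckle covers the whole image, including the flat background.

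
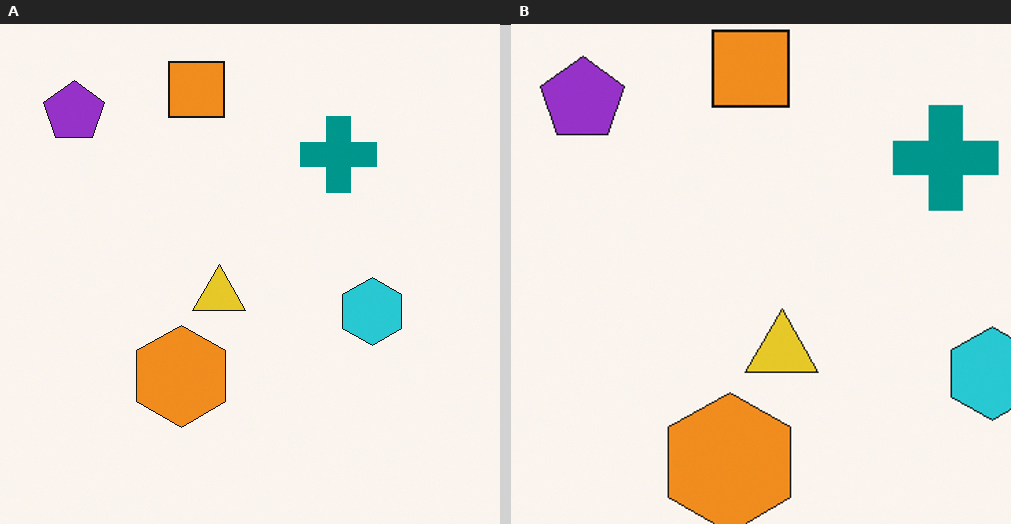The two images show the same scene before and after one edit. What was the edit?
It was cropped slightly and scaled back up.

The visible shapes are larger and the field of view is narrower; shapes near the original edges may be partly or wholly outside the frame — a crop-and-rescale.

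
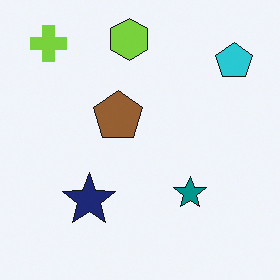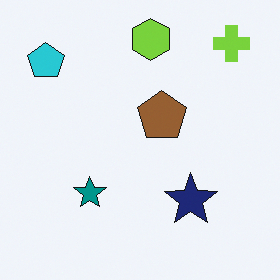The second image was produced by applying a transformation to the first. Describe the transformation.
This is the original image flipped horizontally (left ↔ right).

The cyan pentagon is in the top-right of the first image and the top-left of the second — shapes on opposite sides of the vertical midline have swapped in a mirror flip.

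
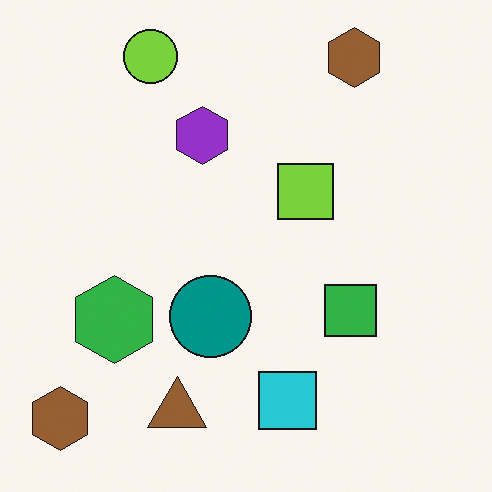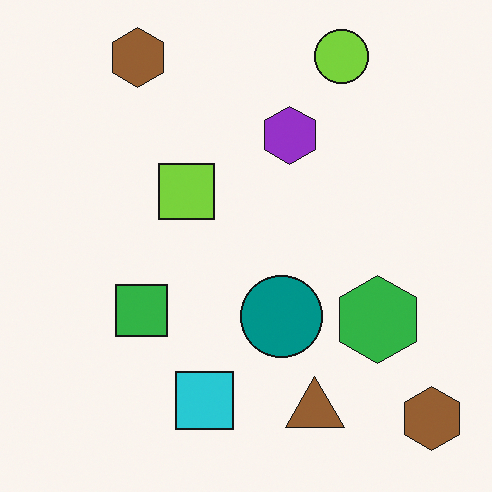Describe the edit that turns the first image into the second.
It was flipped horizontally (left ↔ right).

The green hexagon is in the left of the first image and the right of the second — shapes on opposite sides of the vertical midline have swapped in a mirror flip.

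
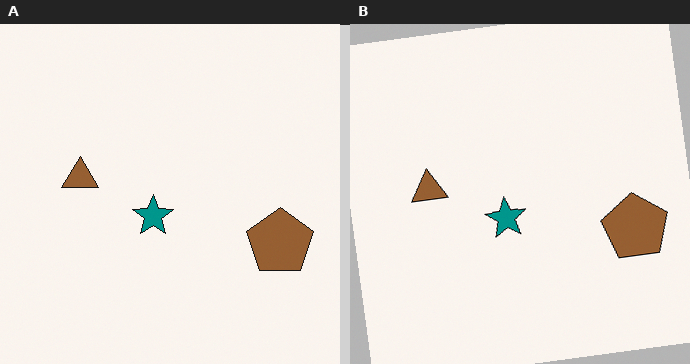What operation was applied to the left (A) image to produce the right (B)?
The image was rotated counter-clockwise by a slight angle.

Every shape is tilted by the same angle and the image corners show triangular fill wedges — a whole-image rotation by a non-right angle.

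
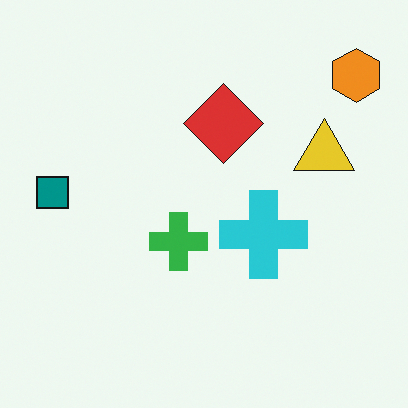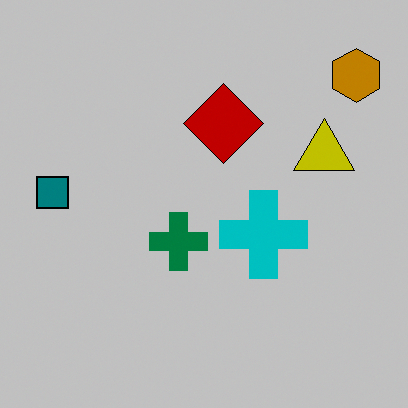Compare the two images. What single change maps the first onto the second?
Heavily posterized to just a handful of flat colors.

Each flat color has snapped to a coarser quantized level — most visibly, the near-white background has dropped to a flat grey.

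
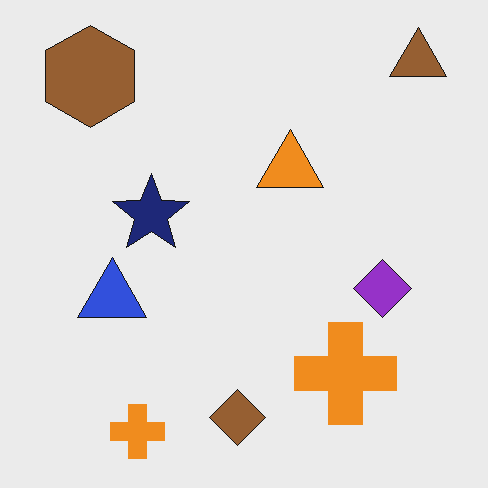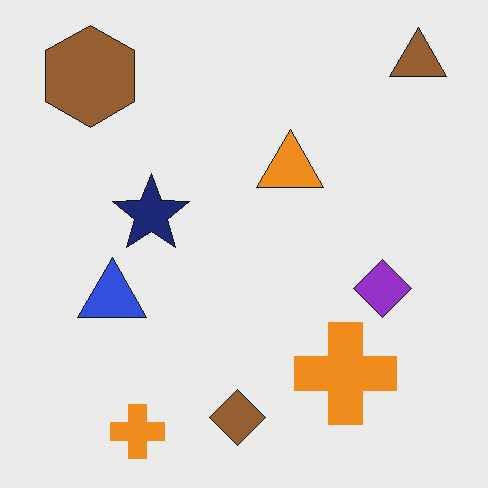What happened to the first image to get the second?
Given moderate JPEG compression.

Blocky 8×8 compression artifacts appear around shape edges and the flat background shows ringing — characteristic JPEG degradation.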